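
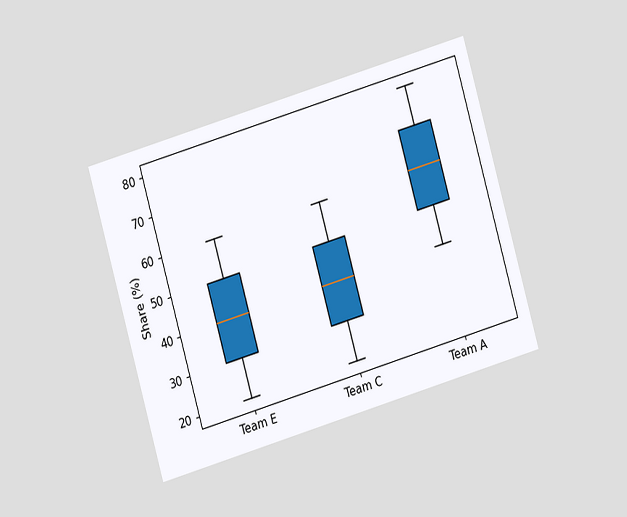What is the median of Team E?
The chart is tilted about 16° counter-clockwise and viewed at a slight angle. The median line in the Team E box sits at 40%.

40%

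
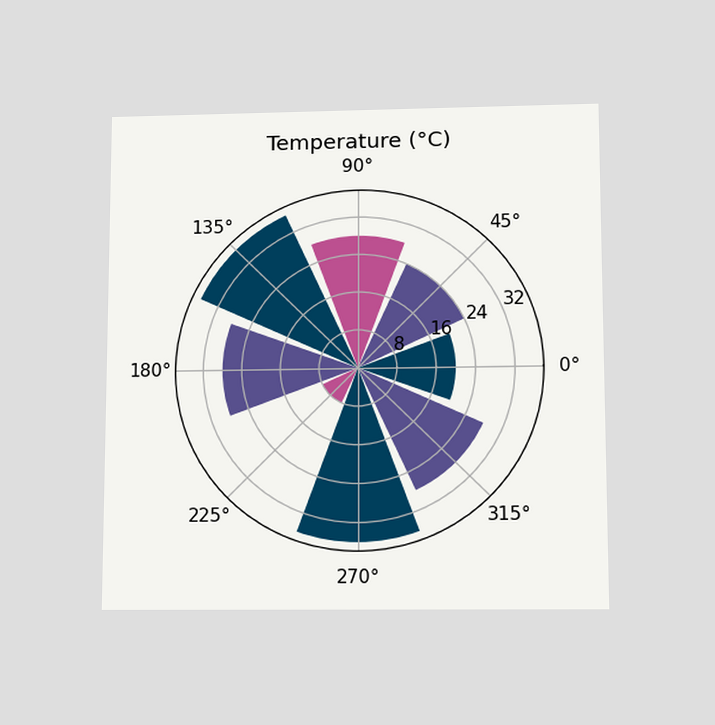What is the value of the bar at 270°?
The chart is viewed slightly from below. The bar at 270° reaches 36°C on the radial axis.

36°C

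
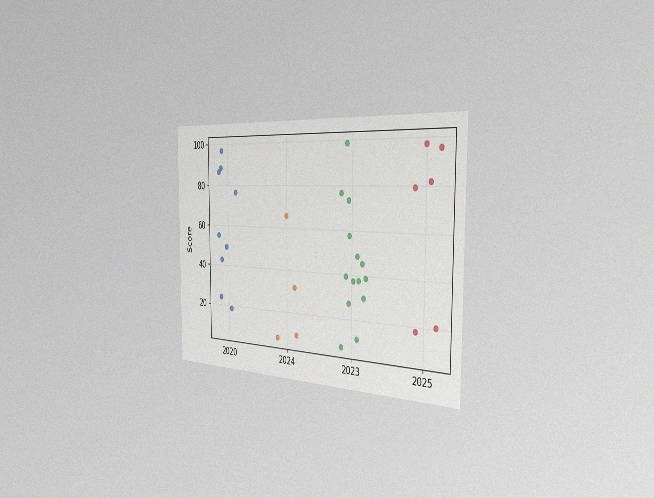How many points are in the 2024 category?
4

The chart is viewed slightly from the right, with some photo noise. Counting the markers in the 2024 column gives 4.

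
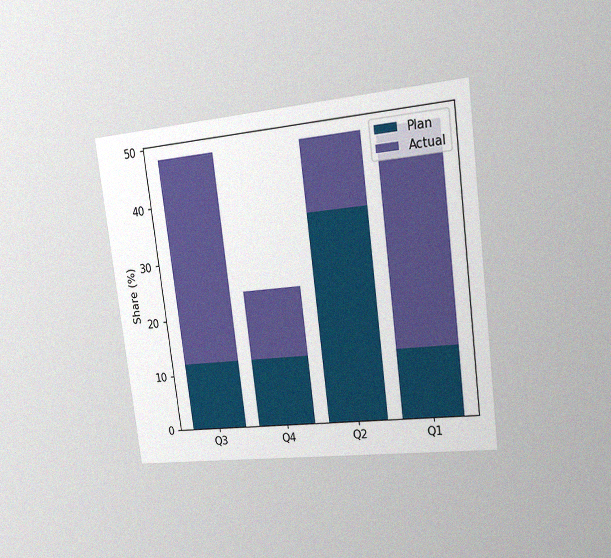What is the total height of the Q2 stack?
The chart is tilted about 7° counter-clockwise and viewed slightly from the right, with some photo noise. The Q2 stack's top reaches 48% on the y-axis.

48%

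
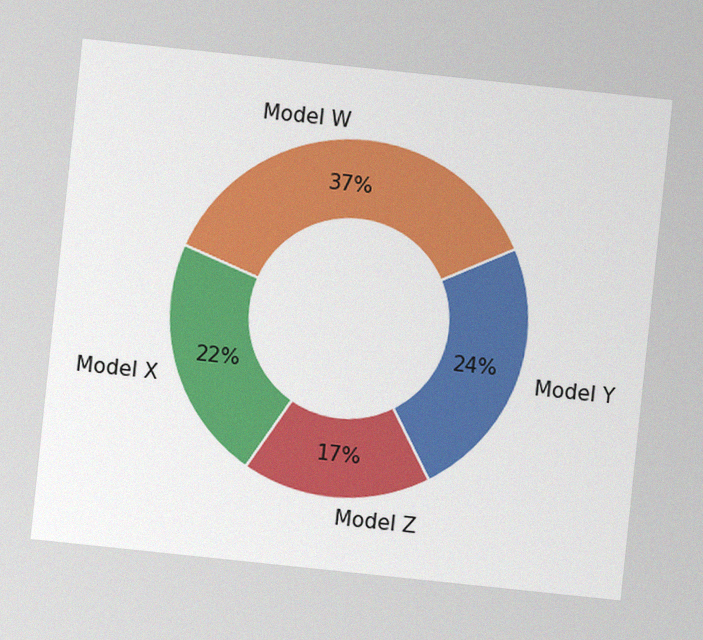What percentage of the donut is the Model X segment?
22%

The chart is tilted about 6° clockwise, with some photo noise. The Model X segment takes up 22% of the ring.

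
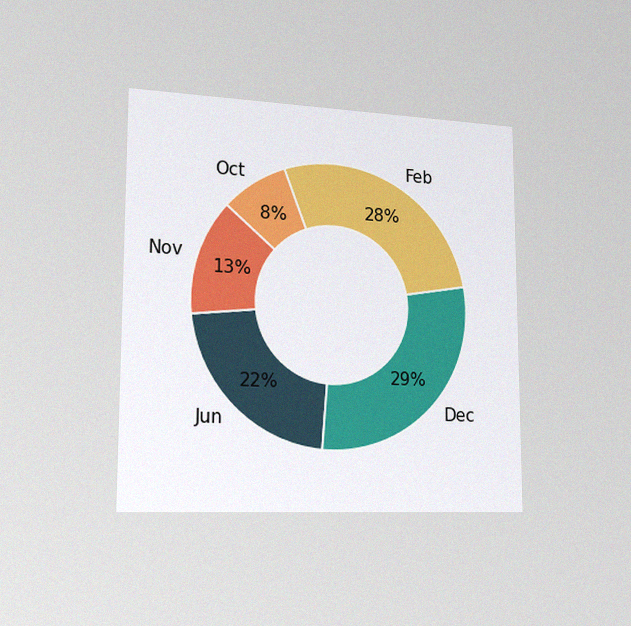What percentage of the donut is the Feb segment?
28%

The chart is viewed slightly from the left, with some photo noise. The Feb segment takes up 28% of the ring.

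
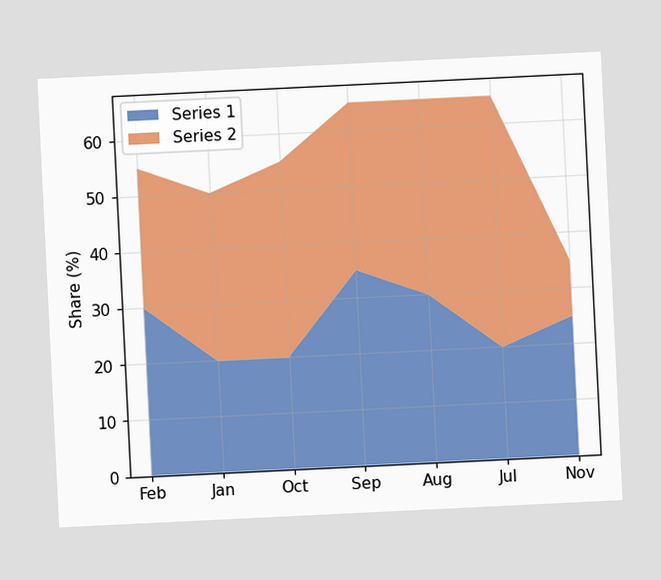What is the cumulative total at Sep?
The chart is tilted about 3° counter-clockwise. The stacked total at Sep reaches 65%.

65%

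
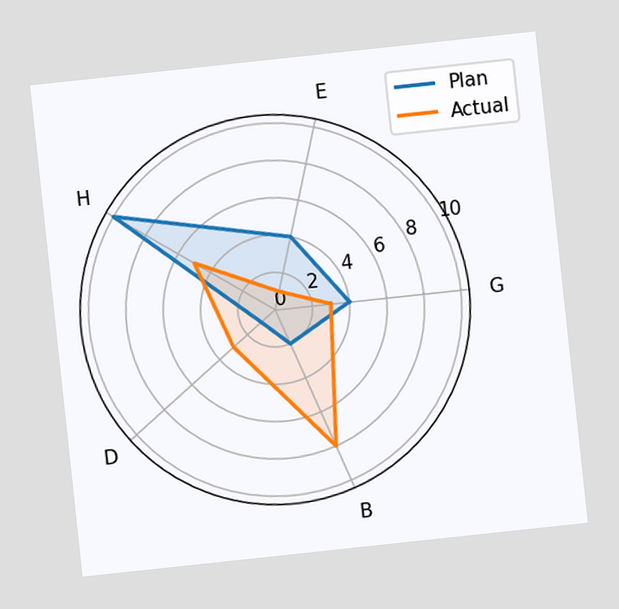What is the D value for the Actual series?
The chart is tilted about 6° counter-clockwise. On the D axis, Actual reaches 3.

3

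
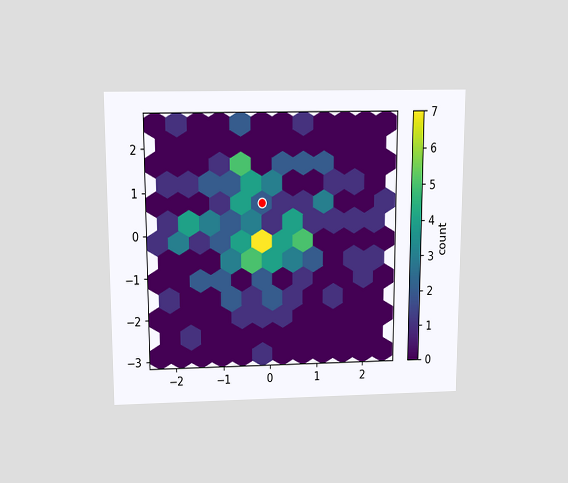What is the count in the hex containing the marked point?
The chart is viewed slightly from above. The marked hex reads 2 on the colorbar.

2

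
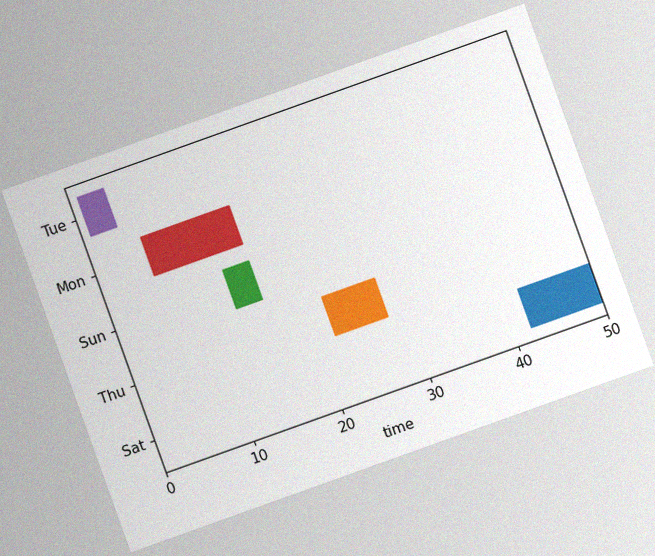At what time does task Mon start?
The chart is tilted about 20° counter-clockwise, with some photo noise. The Mon bar begins at t=6.

6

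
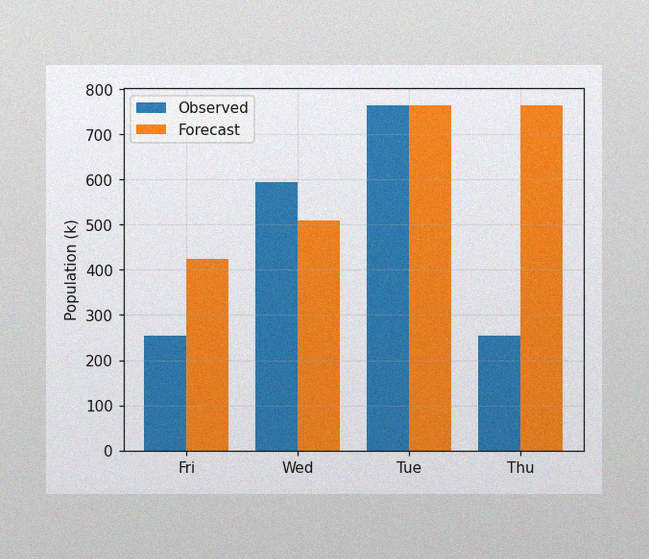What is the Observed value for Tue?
The image has some photo noise and uneven lighting. The Observed bar at Tue reaches 765k on the y-axis.

765k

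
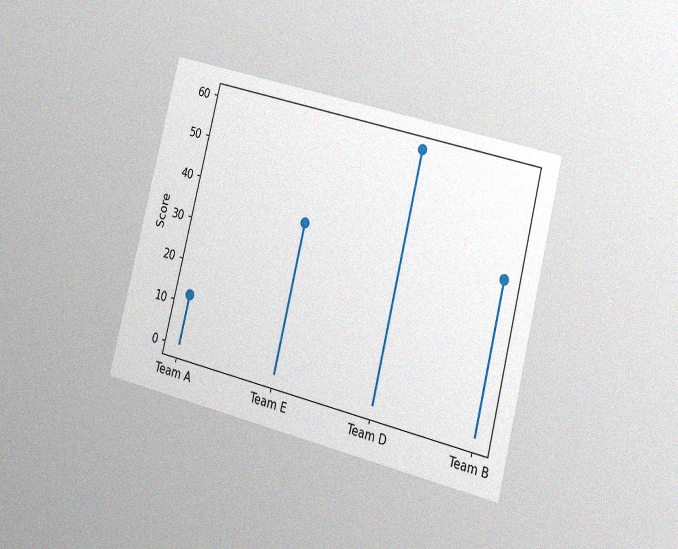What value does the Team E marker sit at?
The chart is tilted about 14° clockwise and viewed at a slight angle, with some photo noise. The Team E marker sits at 36.

36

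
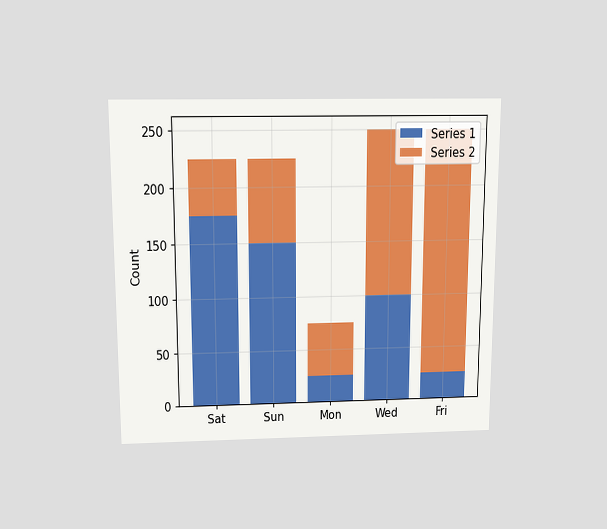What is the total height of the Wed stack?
250

The chart is viewed slightly from above. The Wed stack's top reaches 250 on the y-axis.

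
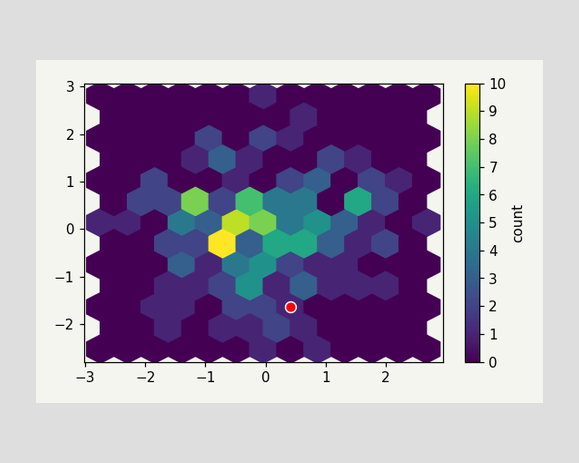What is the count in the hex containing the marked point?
The marked hex reads 1 on the colorbar.

1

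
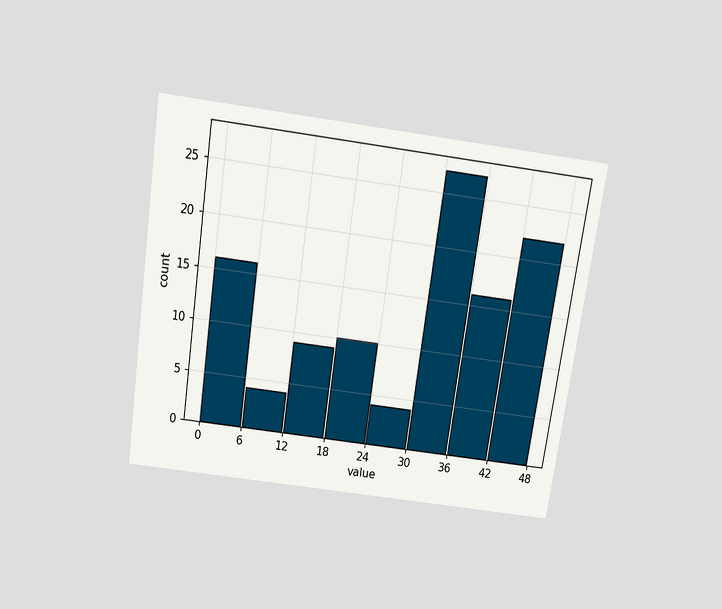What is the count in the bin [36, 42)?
The chart is tilted about 8° clockwise and viewed slightly from above. The [36, 42) bin has height 16.

16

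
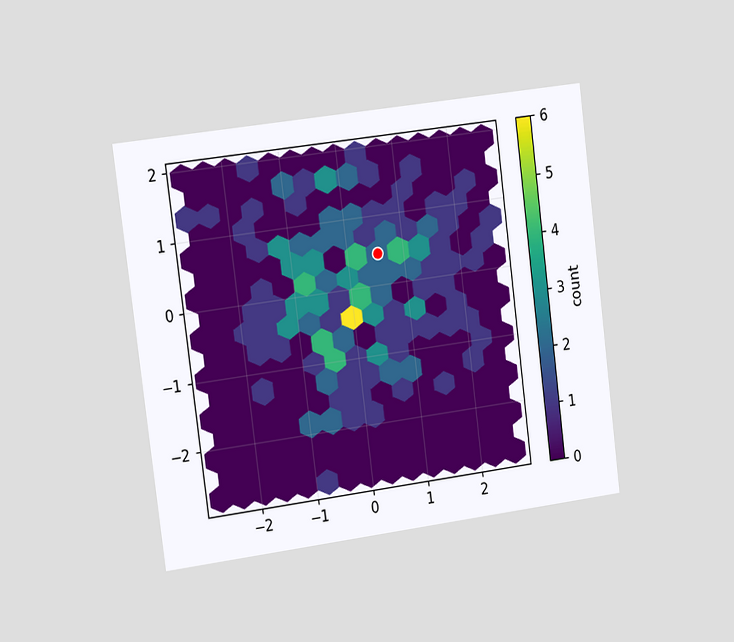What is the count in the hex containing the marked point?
The chart is tilted about 7° counter-clockwise and viewed slightly from the left. The marked hex reads 2 on the colorbar.

2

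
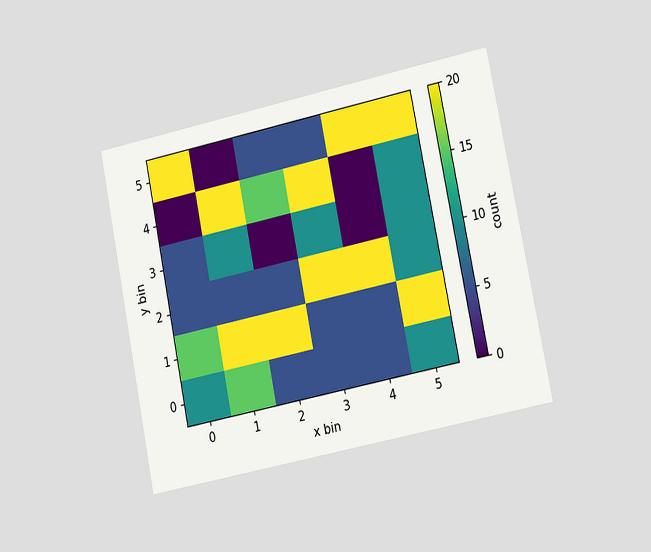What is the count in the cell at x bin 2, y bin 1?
20

The chart is tilted about 11° counter-clockwise and viewed slightly from the right. Matching the cell (2, 1) against the colorbar gives 20.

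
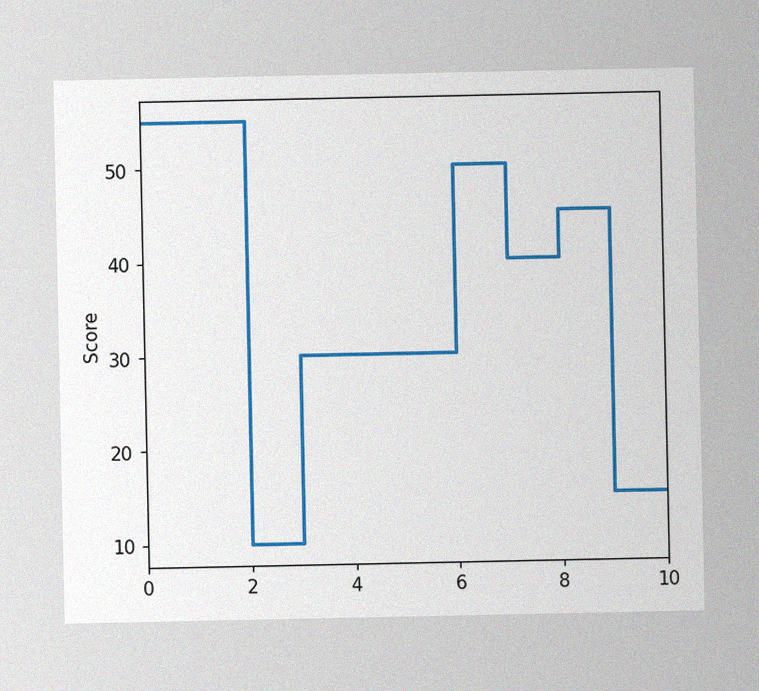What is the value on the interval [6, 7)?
The image has some photo noise and uneven lighting. On [6, 7) the step sits at 50.

50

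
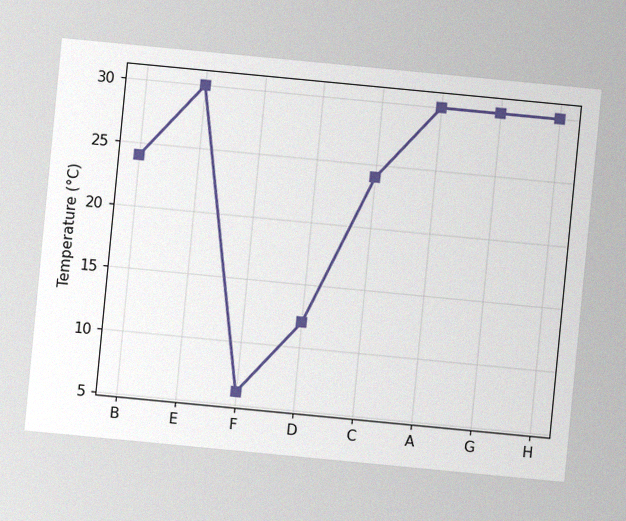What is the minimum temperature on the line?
The chart is tilted about 5° clockwise, with some photo noise. The lowest point is at F, and reading across to the y-axis gives 6°C.

6°C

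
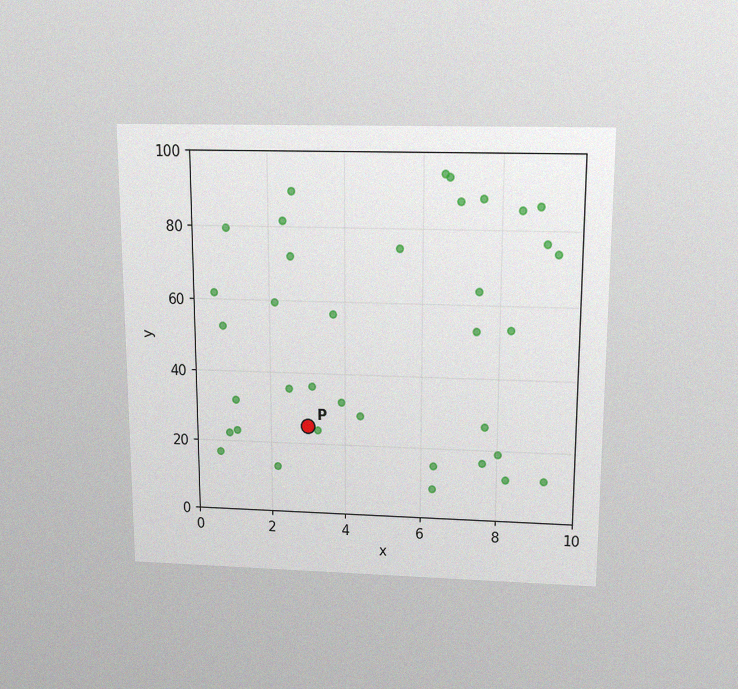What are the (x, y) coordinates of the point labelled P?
The chart is viewed slightly from above, with some photo noise. Following the gridlines from P to each axis, P sits at (3, 25).

(3, 25)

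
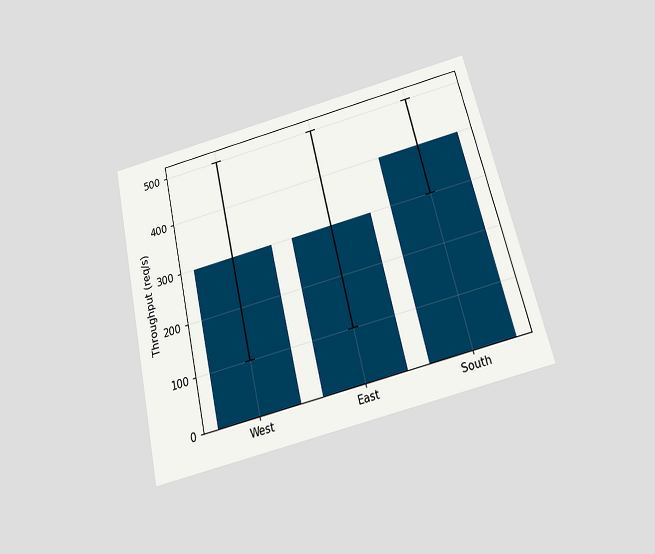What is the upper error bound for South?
The chart is tilted about 13° counter-clockwise and viewed slightly from below. The South bar's upper whisker reaches 500req/s.

500req/s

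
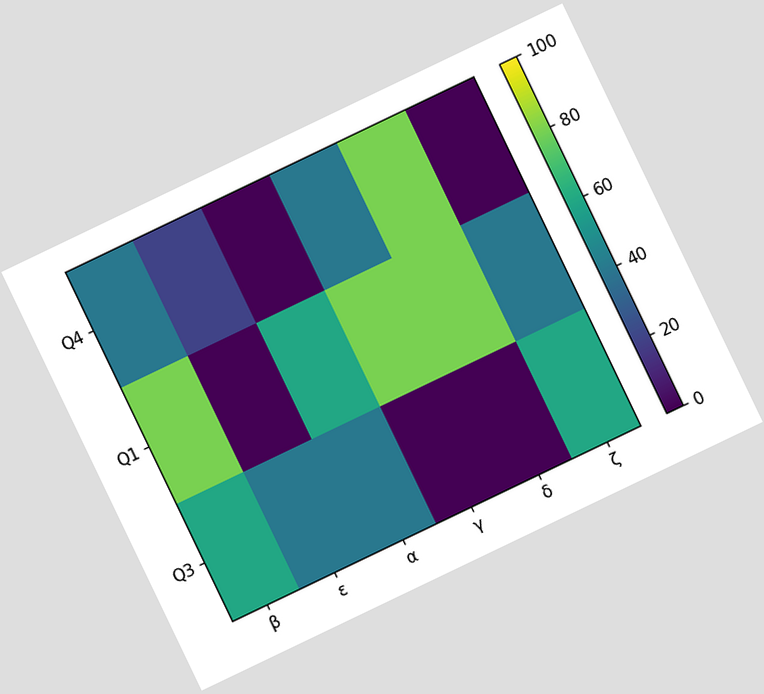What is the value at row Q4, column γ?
40

The chart is tilted about 26° counter-clockwise. Matching cell (Q4, γ) against the colorbar gives 40.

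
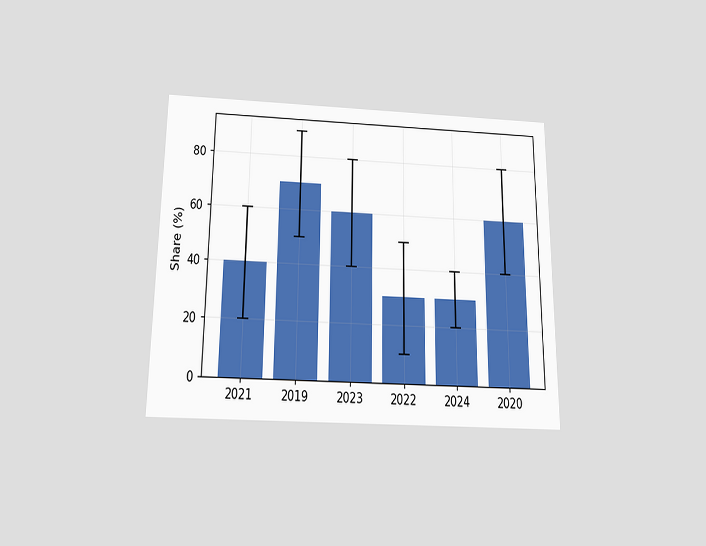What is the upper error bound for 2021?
The chart is viewed slightly from below. The 2021 bar's upper whisker reaches 60%.

60%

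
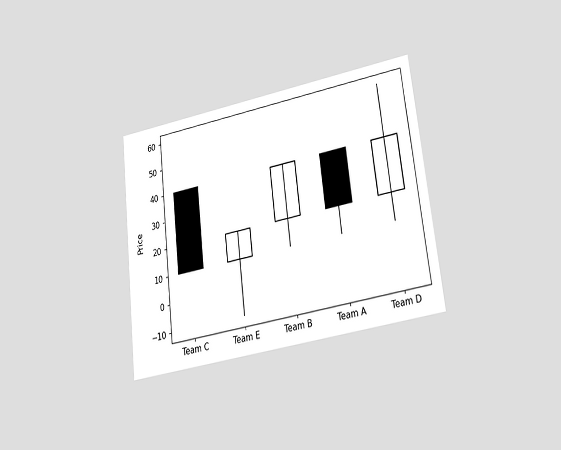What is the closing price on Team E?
20

The chart is tilted about 7° counter-clockwise and viewed at a slight angle. The Team E candle closes at 20.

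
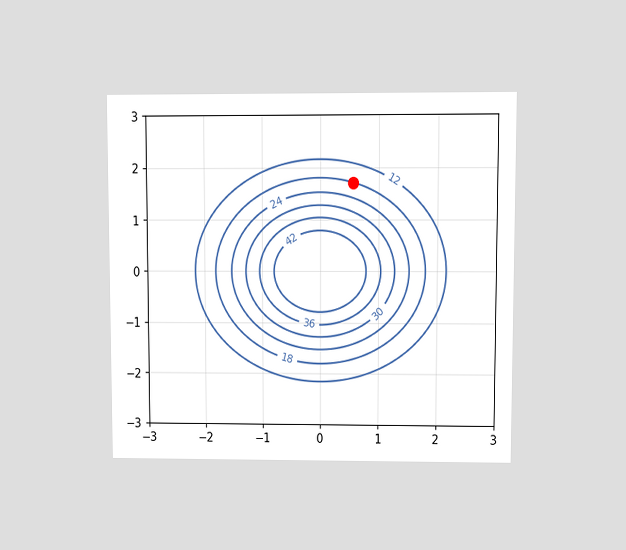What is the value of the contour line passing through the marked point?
The chart is viewed at a slight angle. The marked point sits on the contour labelled 18.

18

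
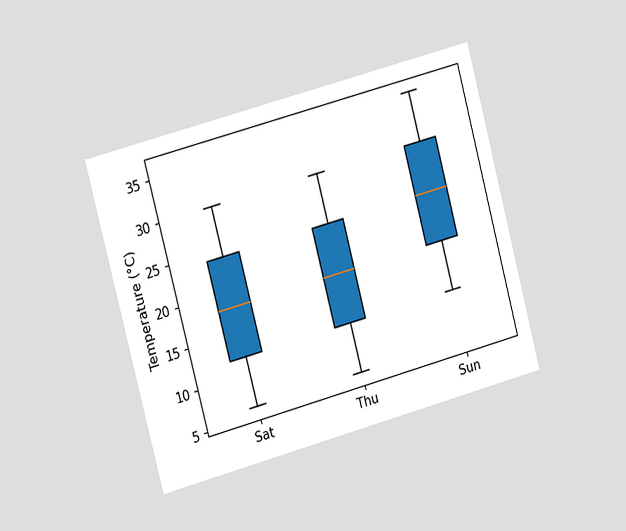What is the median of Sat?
The chart is tilted about 15° counter-clockwise and viewed slightly from the left. The median line in the Sat box sits at 18°C.

18°C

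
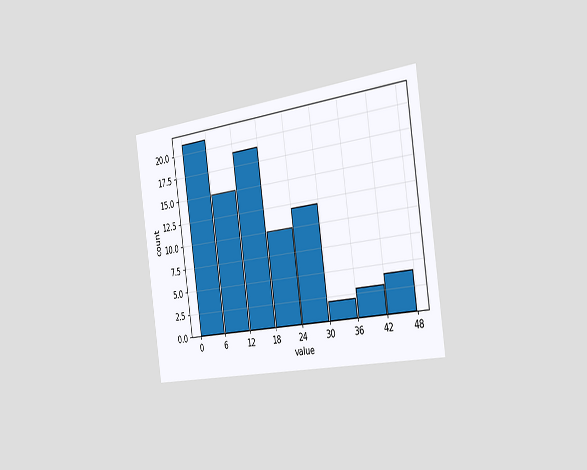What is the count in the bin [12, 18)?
The chart is tilted about 8° counter-clockwise and viewed slightly from the right. The [12, 18) bin has height 19.

19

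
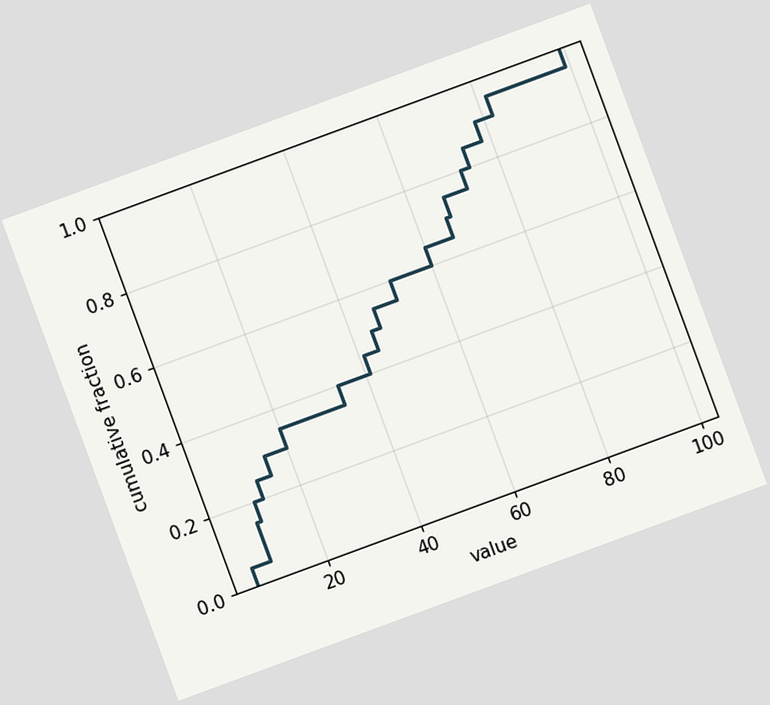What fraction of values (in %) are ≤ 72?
The chart is tilted about 20° counter-clockwise. At x=72 the ECDF step is at 80%.

80%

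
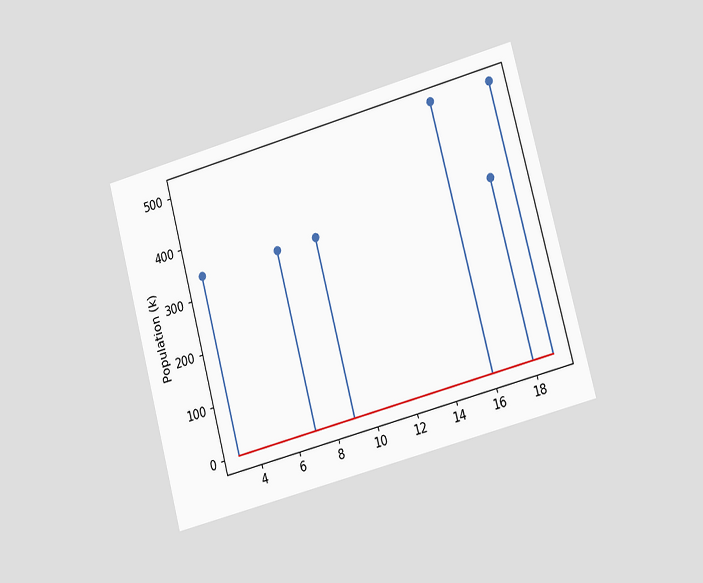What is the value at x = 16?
510k

The chart is tilted about 15° counter-clockwise and viewed slightly from the right. The stem at x=16 reaches 510k.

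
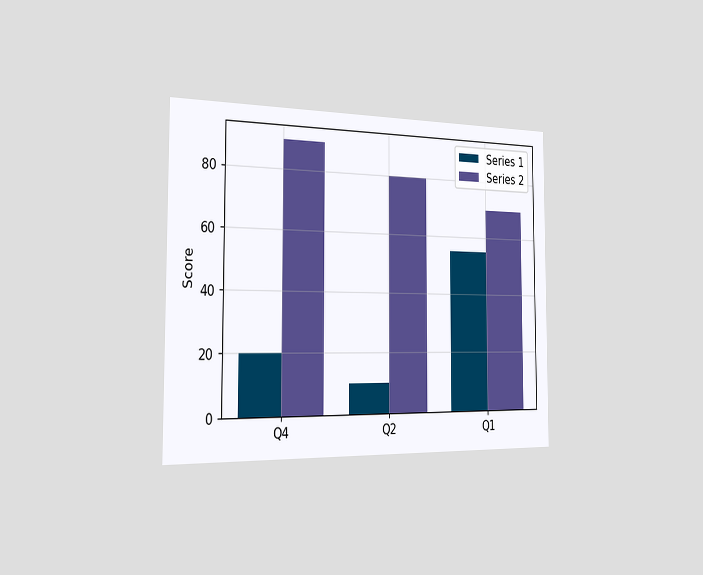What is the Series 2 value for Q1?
The chart is viewed slightly from the left. The Series 2 bar at Q1 reaches 70 on the y-axis.

70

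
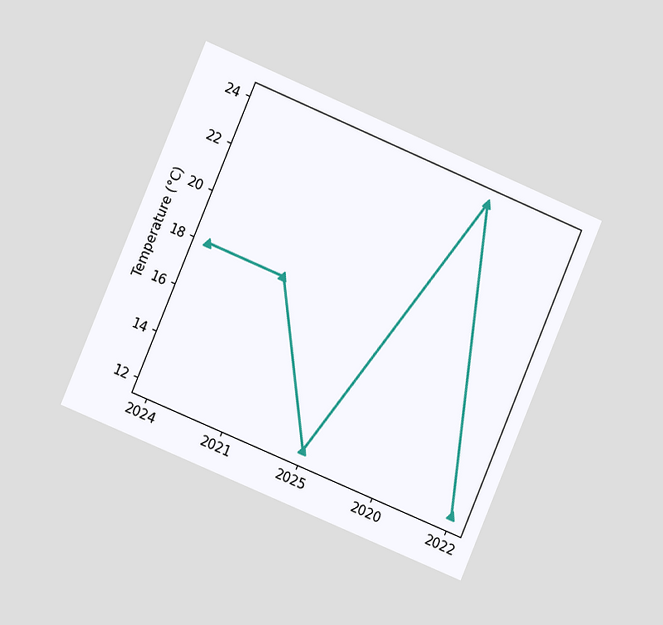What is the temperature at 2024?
18°C

The chart is tilted about 23° clockwise and viewed slightly from the left. At 2024, the line is at 18°C.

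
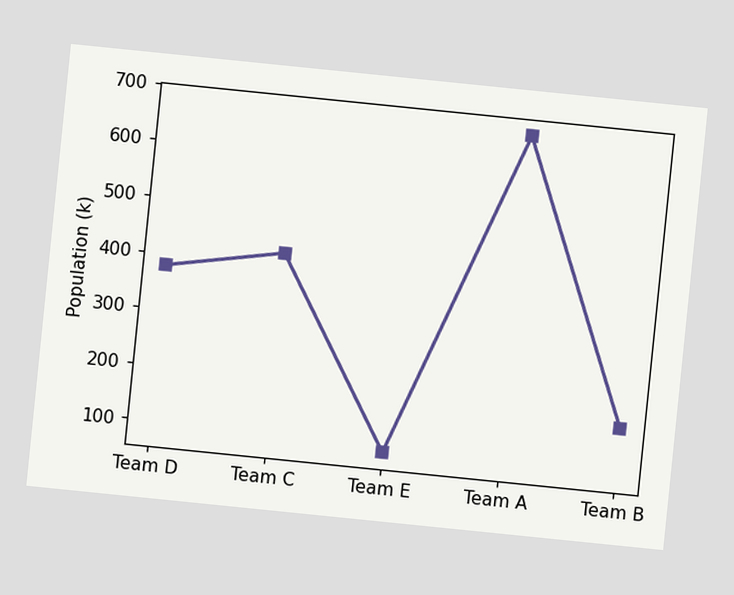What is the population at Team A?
672k

The chart is tilted about 6° clockwise. At Team A, the line is at 672k.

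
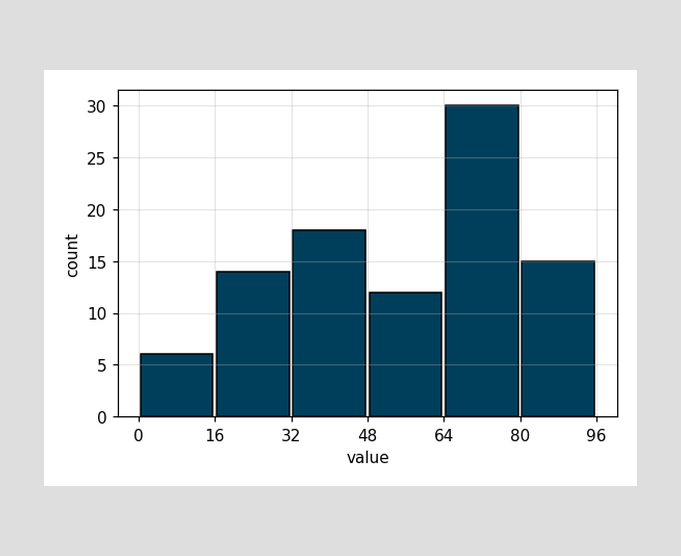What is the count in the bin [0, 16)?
6

The [0, 16) bin has height 6.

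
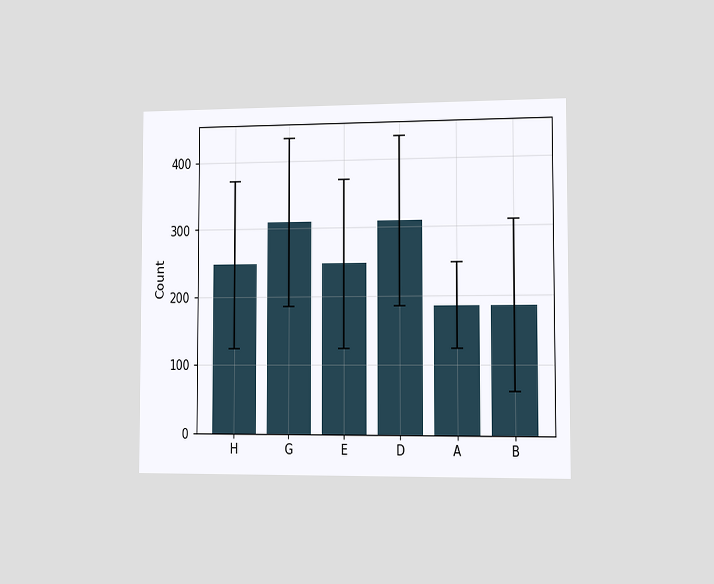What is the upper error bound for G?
The chart is viewed slightly from the right. The G bar's upper whisker reaches 434.

434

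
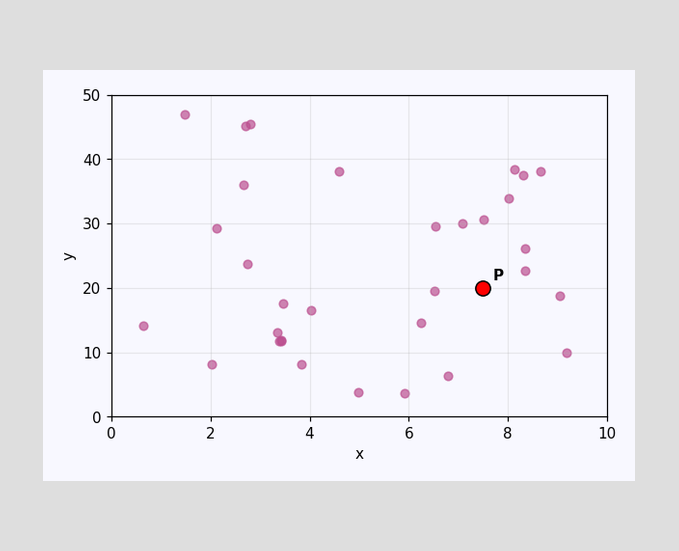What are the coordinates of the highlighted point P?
(7.5, 20)

Following the gridlines from P to each axis, P sits at (7.5, 20).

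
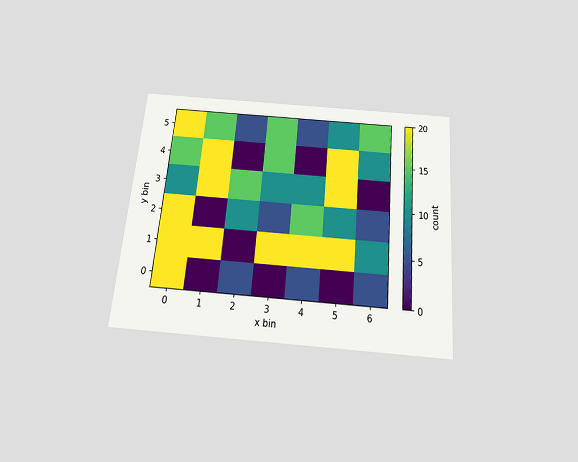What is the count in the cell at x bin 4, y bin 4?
The chart is tilted about 5° clockwise and viewed slightly from below. Matching the cell (4, 4) against the colorbar gives 0.

0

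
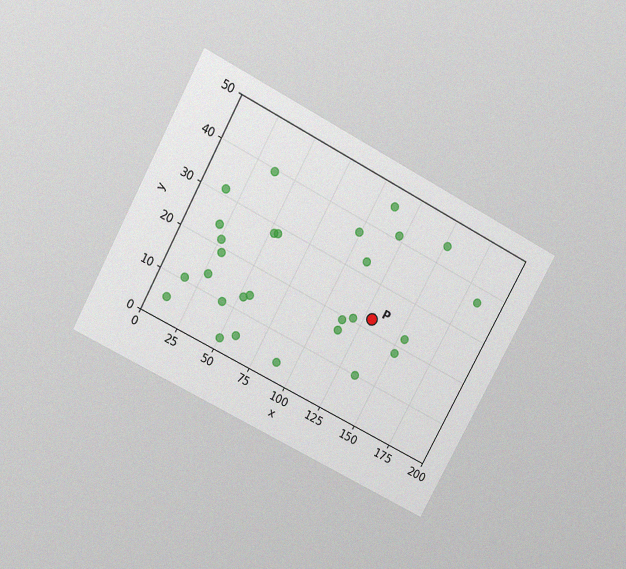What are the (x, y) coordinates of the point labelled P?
The chart is tilted about 28° clockwise and viewed slightly from above, with some photo noise. Following the gridlines from P to each axis, P sits at (130, 22.5).

(130, 22.5)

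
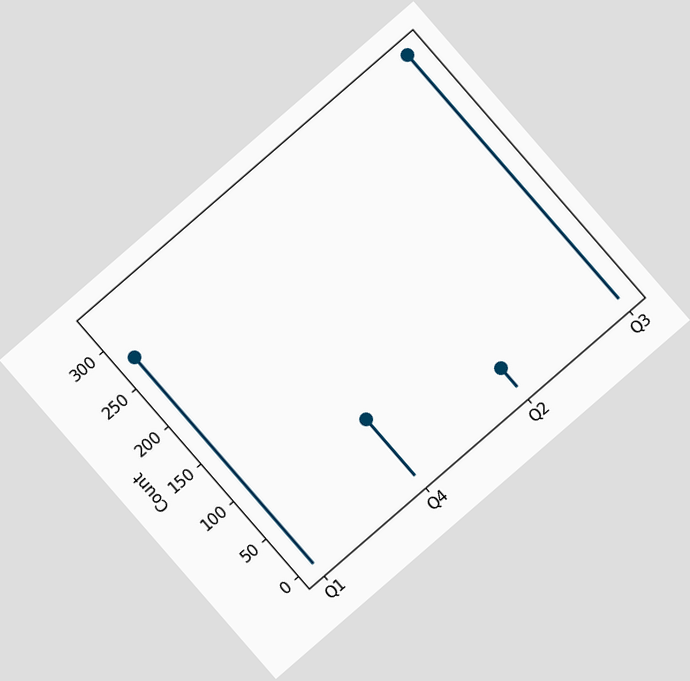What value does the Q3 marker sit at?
325

The chart is tilted about 41° counter-clockwise. The Q3 marker sits at 325.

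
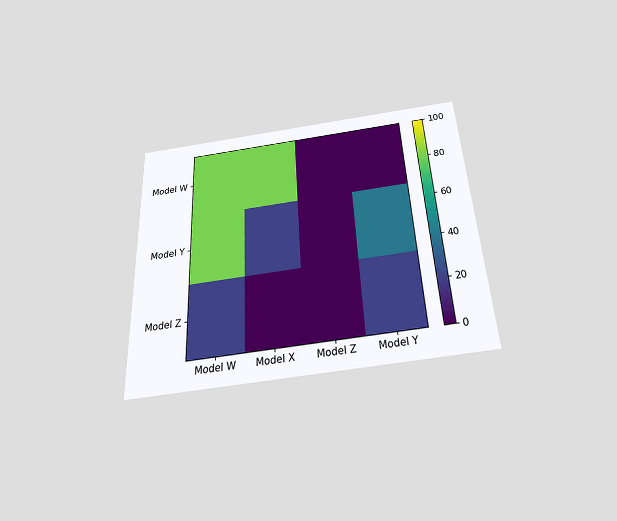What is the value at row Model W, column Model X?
80

The chart is tilted about 3° counter-clockwise and viewed slightly from below. Matching cell (Model W, Model X) against the colorbar gives 80.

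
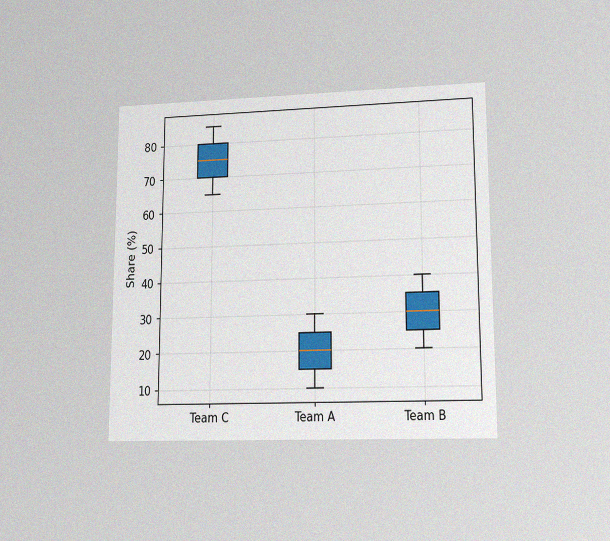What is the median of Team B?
30%

The chart is viewed at a slight angle, with some photo noise. The median line in the Team B box sits at 30%.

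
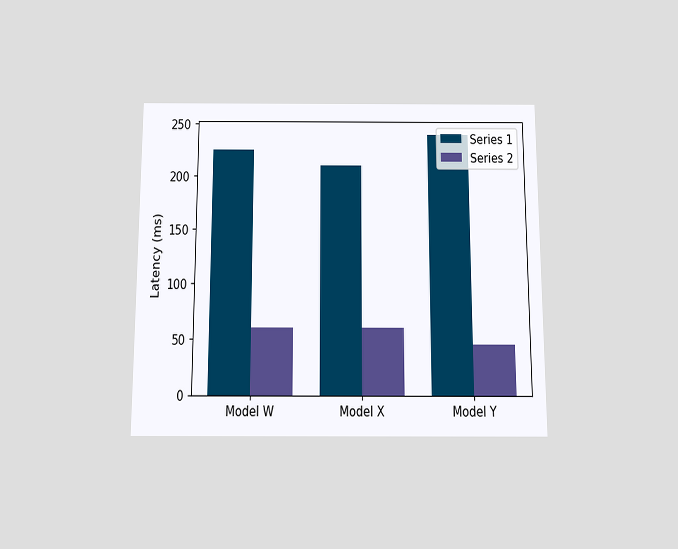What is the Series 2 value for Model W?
The chart is viewed slightly from below. The Series 2 bar at Model W reaches 60ms on the y-axis.

60ms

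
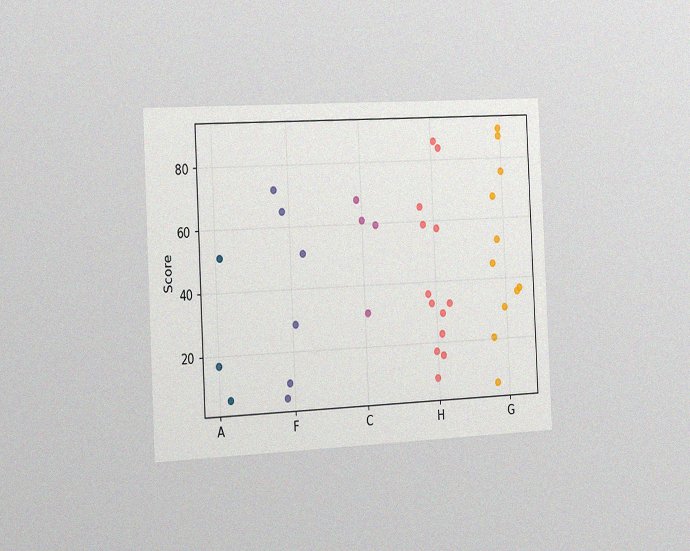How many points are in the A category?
3

The chart is tilted about 3° counter-clockwise and viewed slightly from the left, with some photo noise. Counting the markers in the A column gives 3.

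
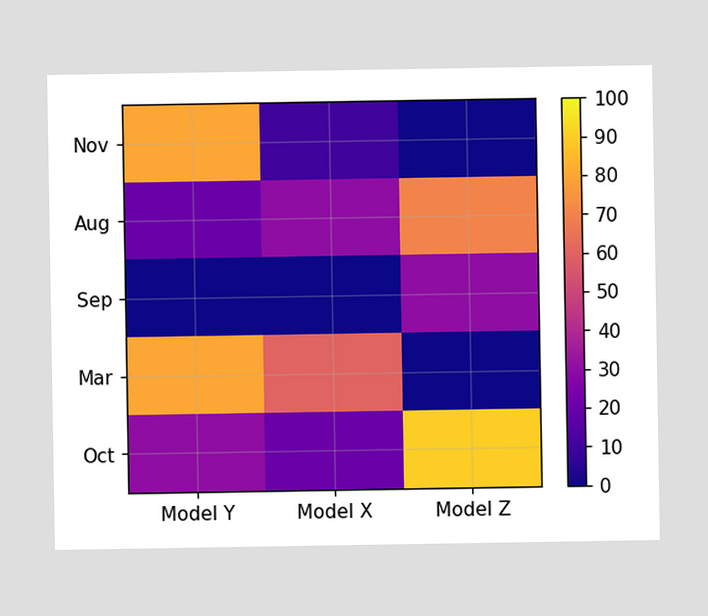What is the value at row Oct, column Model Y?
30

Matching cell (Oct, Model Y) against the colorbar gives 30.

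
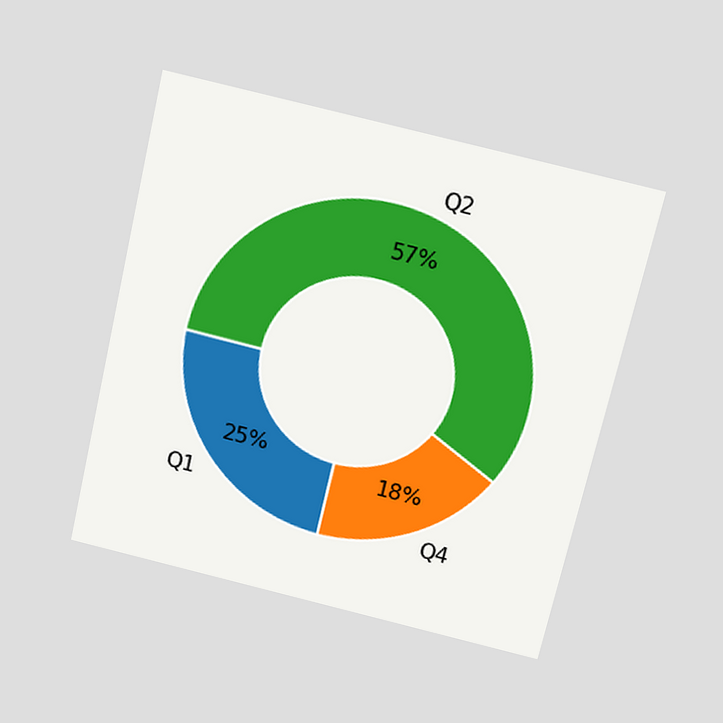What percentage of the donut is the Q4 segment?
The chart is tilted about 13° clockwise and viewed slightly from above. The Q4 segment takes up 18% of the ring.

18%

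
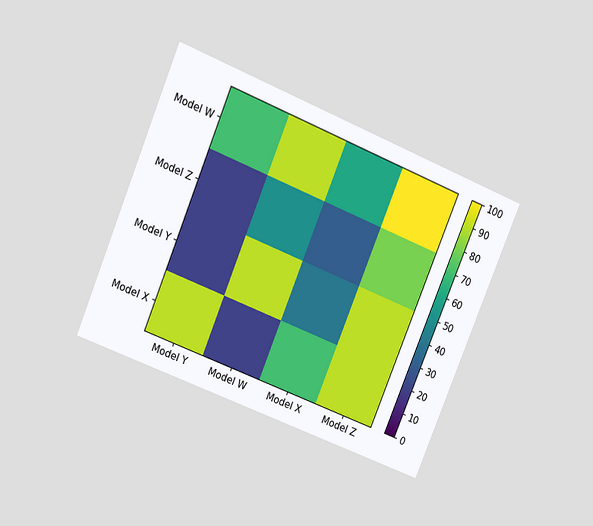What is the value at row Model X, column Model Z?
The chart is tilted about 22° clockwise and viewed at a slight angle. Matching cell (Model X, Model Z) against the colorbar gives 90.

90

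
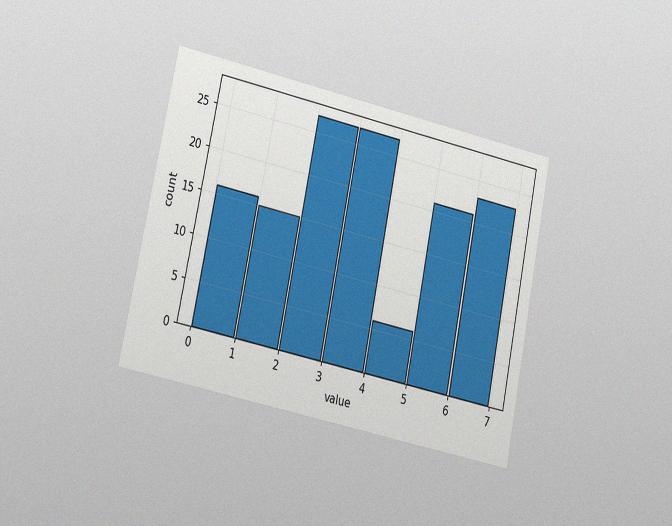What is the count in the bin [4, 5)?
The chart is tilted about 12° clockwise and viewed at a slight angle, with some photo noise. The [4, 5) bin has height 6.

6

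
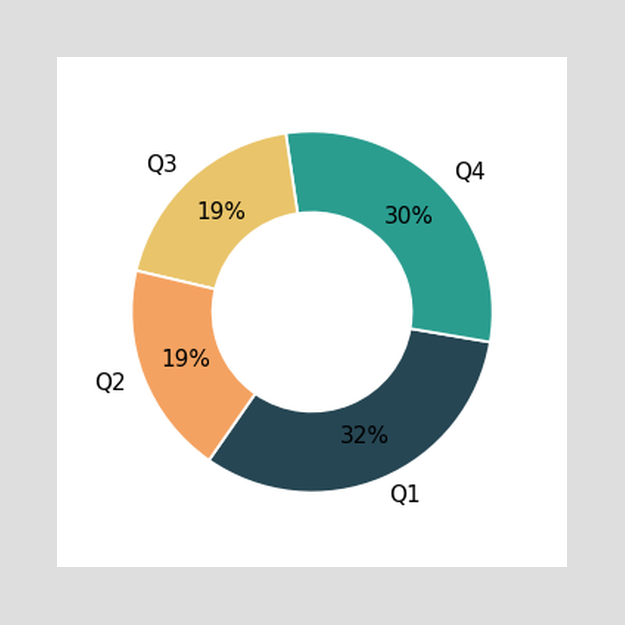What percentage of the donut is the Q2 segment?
19%

The Q2 segment takes up 19% of the ring.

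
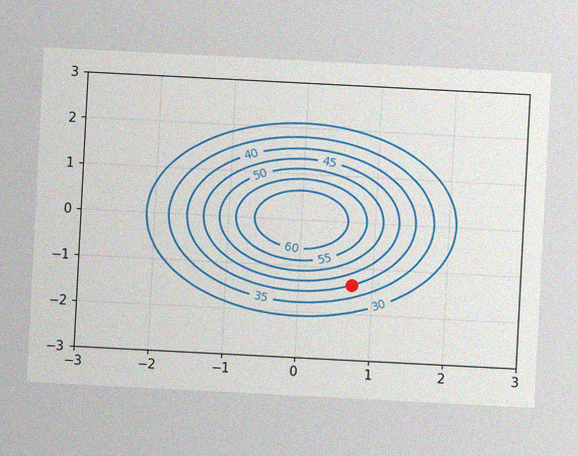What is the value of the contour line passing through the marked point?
The chart is tilted about 3° clockwise, with some photo noise. The marked point sits on the contour labelled 40.

40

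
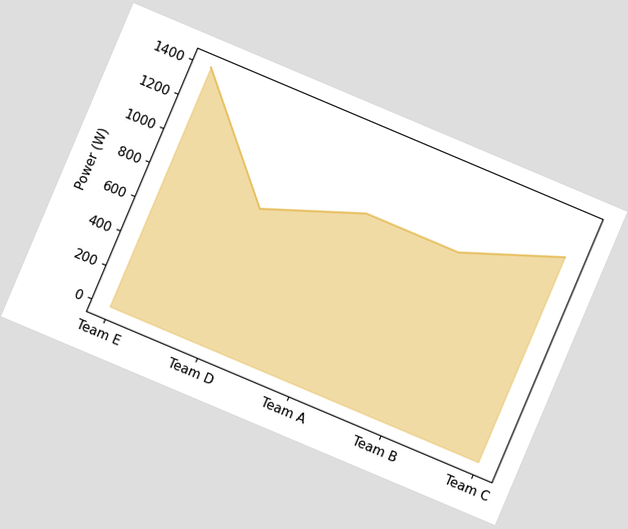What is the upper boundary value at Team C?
1200W

The chart is tilted about 23° clockwise. At Team C the upper boundary is at 1200W.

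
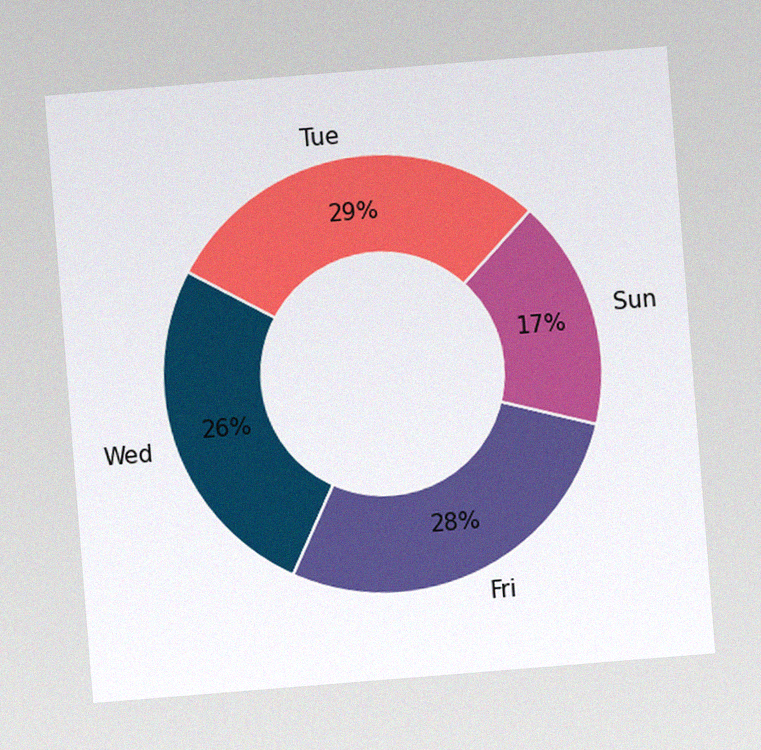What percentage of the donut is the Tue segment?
29%

The chart is tilted about 5° counter-clockwise, with some photo noise. The Tue segment takes up 29% of the ring.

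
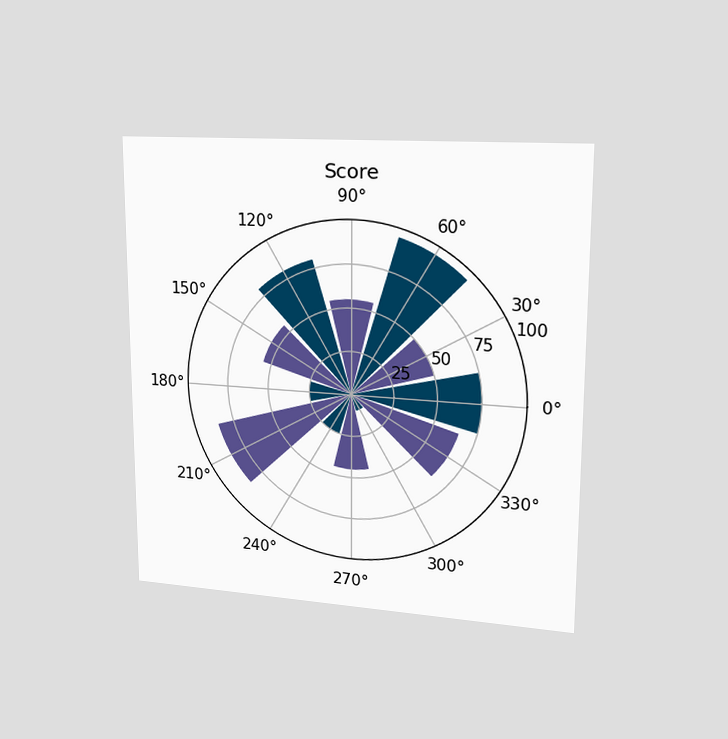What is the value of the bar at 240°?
The chart is viewed slightly from the right. The bar at 240° reaches 25 on the radial axis.

25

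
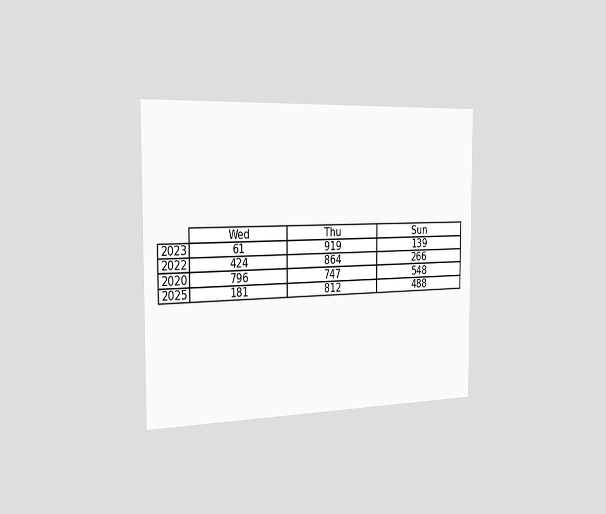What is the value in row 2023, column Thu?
919

The chart is viewed slightly from the left. The (2023, Thu) cell reads 919.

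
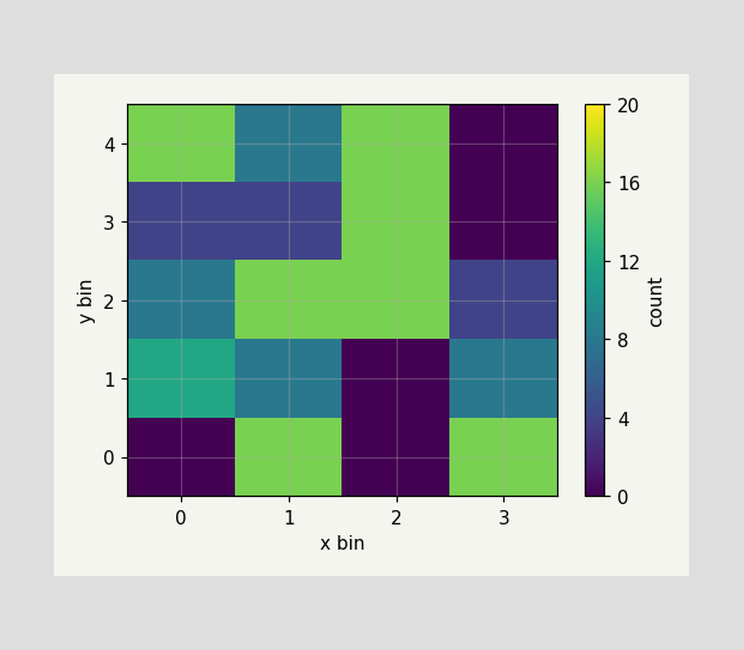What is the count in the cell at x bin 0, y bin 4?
Matching the cell (0, 4) against the colorbar gives 16.

16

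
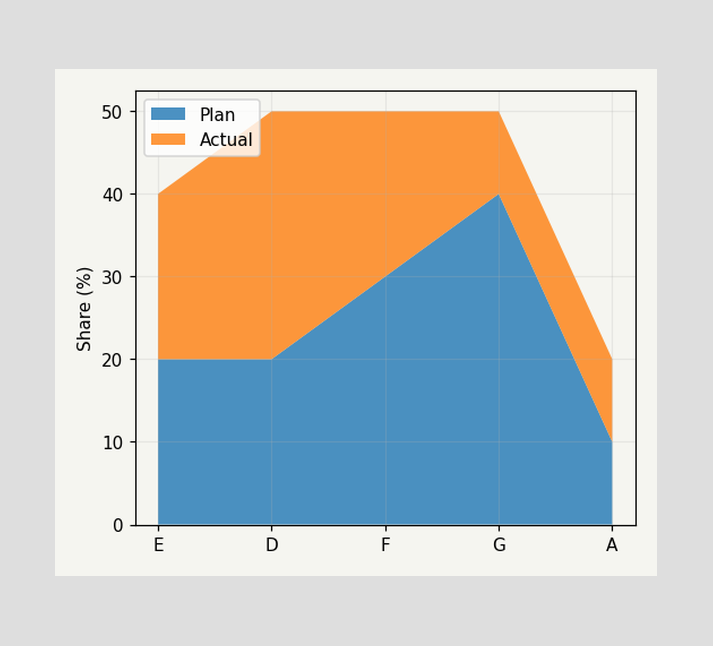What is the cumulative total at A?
20%

The stacked total at A reaches 20%.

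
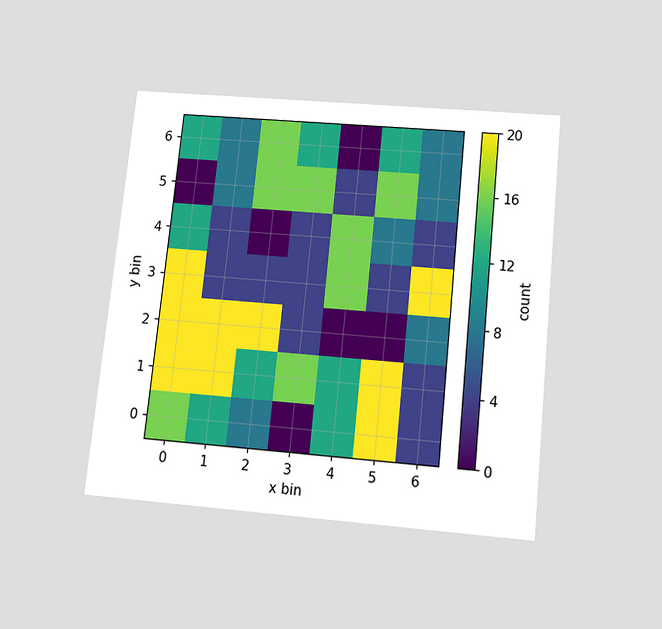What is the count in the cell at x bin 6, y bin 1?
4

The chart is tilted about 6° clockwise and viewed slightly from below. Matching the cell (6, 1) against the colorbar gives 4.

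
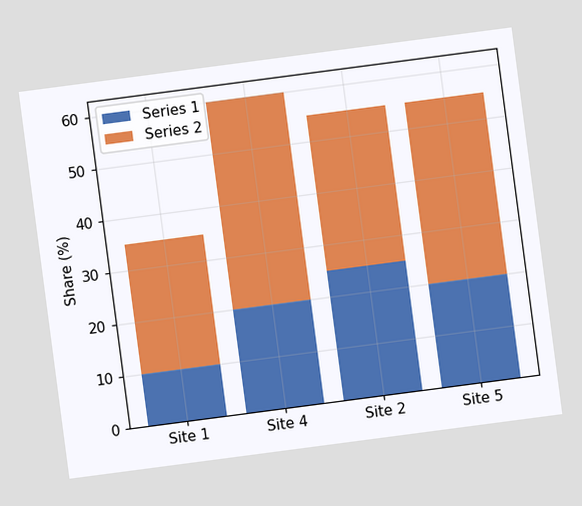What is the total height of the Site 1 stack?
The chart is tilted about 7° counter-clockwise. The Site 1 stack's top reaches 35% on the y-axis.

35%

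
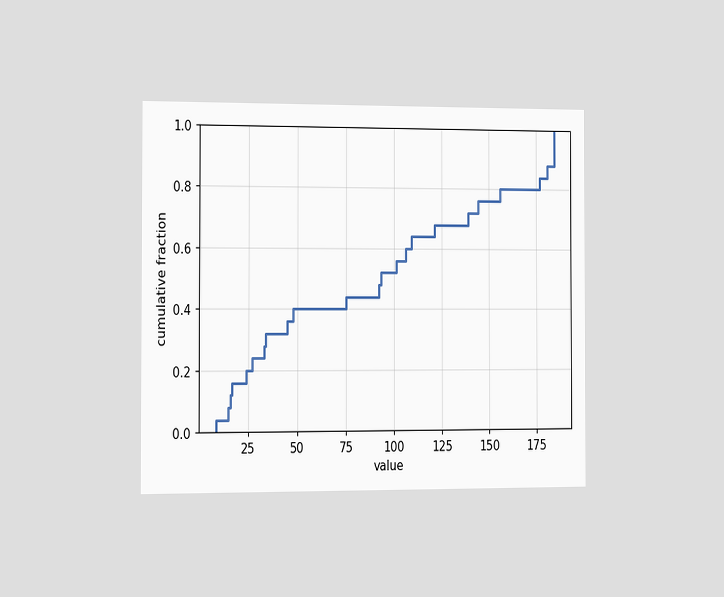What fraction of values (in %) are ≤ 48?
The chart is viewed slightly from the left. At x=48 the ECDF step is at 40%.

40%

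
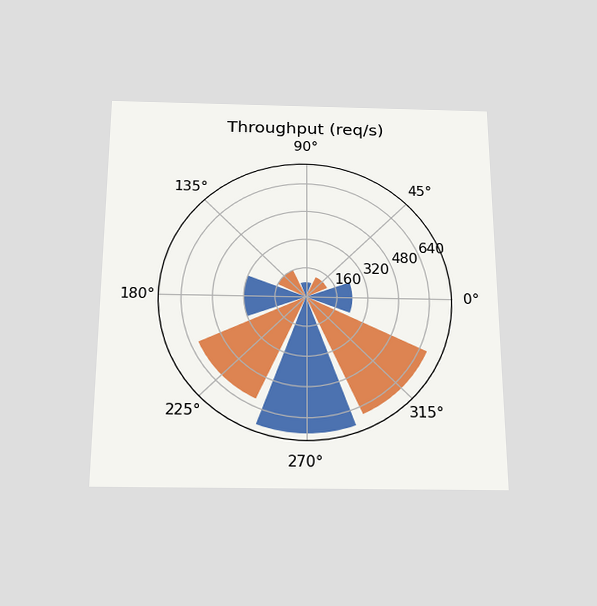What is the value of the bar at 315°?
680req/s

The chart is viewed slightly from below. The bar at 315° reaches 680req/s on the radial axis.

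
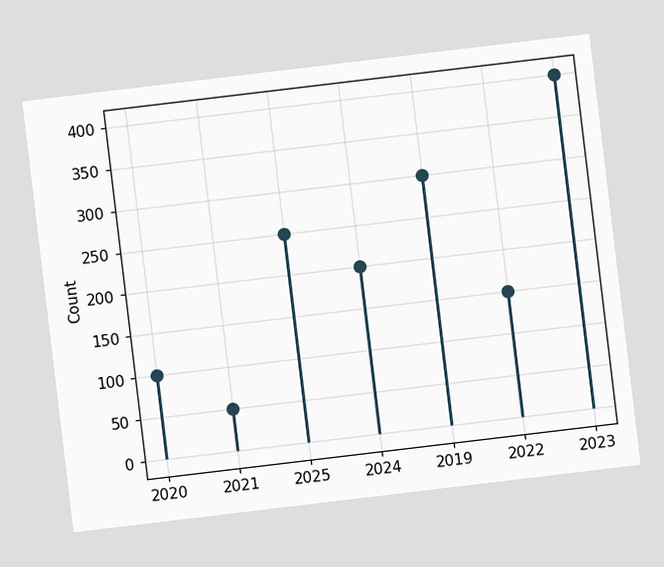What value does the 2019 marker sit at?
300

The chart is tilted about 7° counter-clockwise. The 2019 marker sits at 300.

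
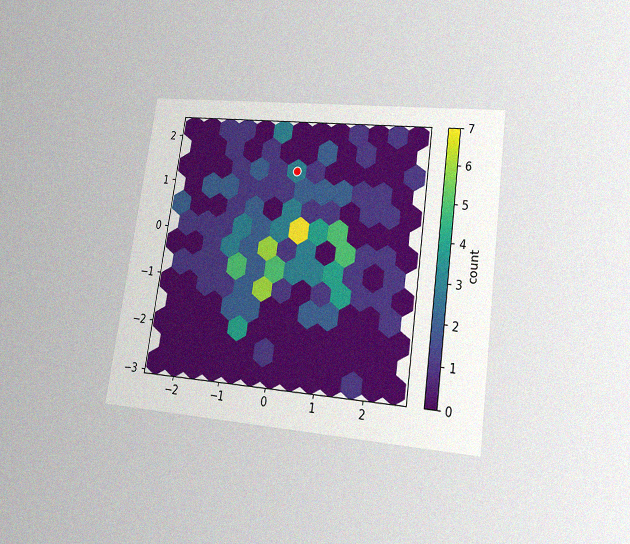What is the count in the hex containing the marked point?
The chart is tilted about 8° clockwise and viewed at a slight angle, with some photo noise. The marked hex reads 3 on the colorbar.

3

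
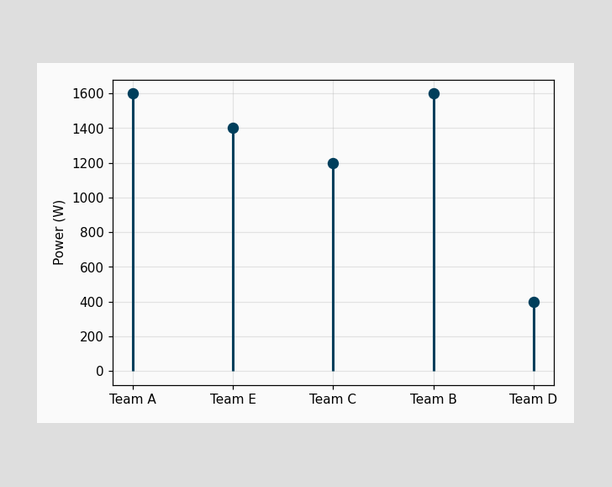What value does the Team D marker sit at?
The Team D marker sits at 400W.

400W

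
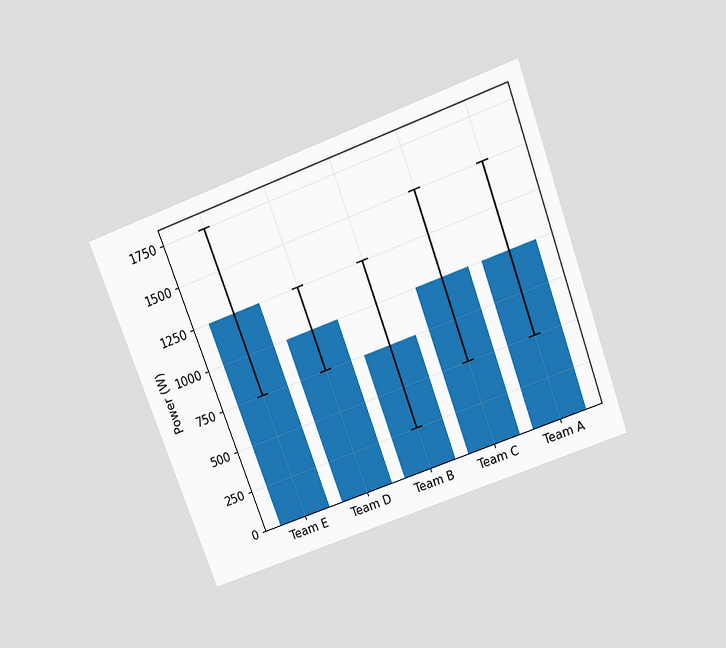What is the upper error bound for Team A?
The chart is tilted about 20° counter-clockwise and viewed slightly from above. The Team A bar's upper whisker reaches 1500W.

1500W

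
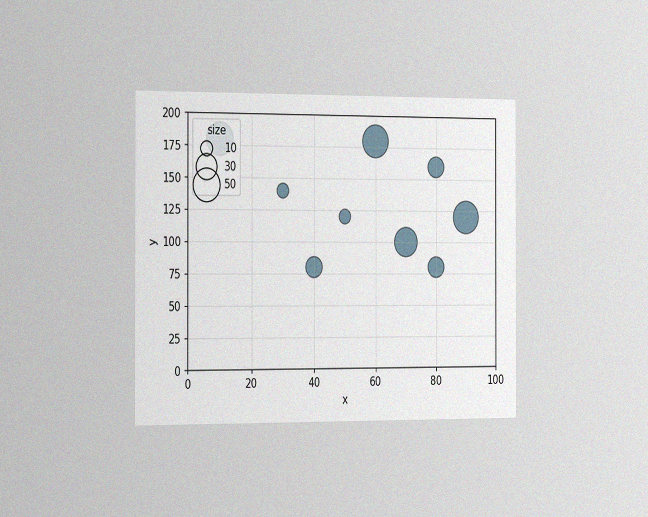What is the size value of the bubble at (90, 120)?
The chart is viewed slightly from the left, with some photo noise. Matching the bubble at (90, 120) against the size legend gives 50.

50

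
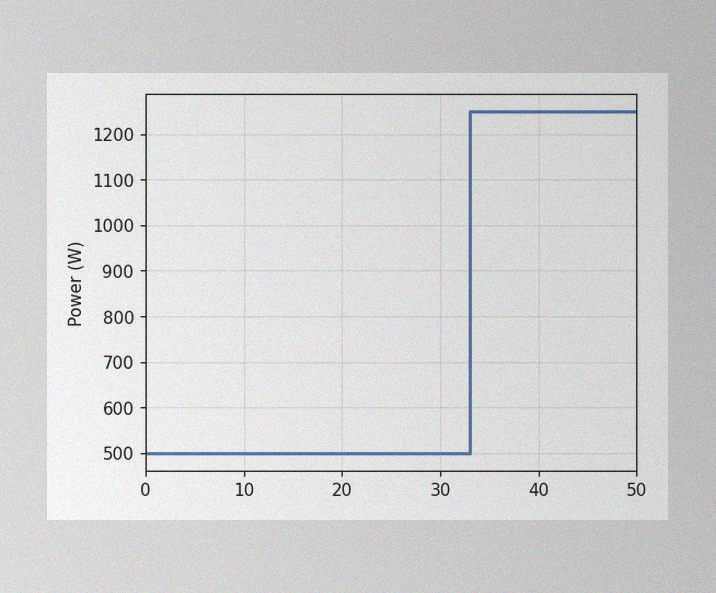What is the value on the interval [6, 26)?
The image has some photo noise and uneven lighting. On [6, 26) the step sits at 500W.

500W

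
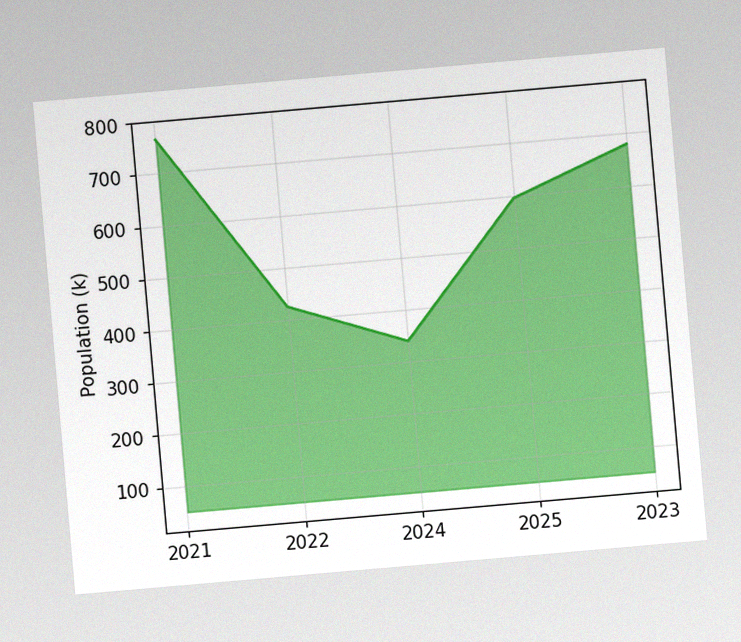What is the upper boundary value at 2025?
The chart is tilted about 5° counter-clockwise, with some photo noise. At 2025 the upper boundary is at 595k.

595k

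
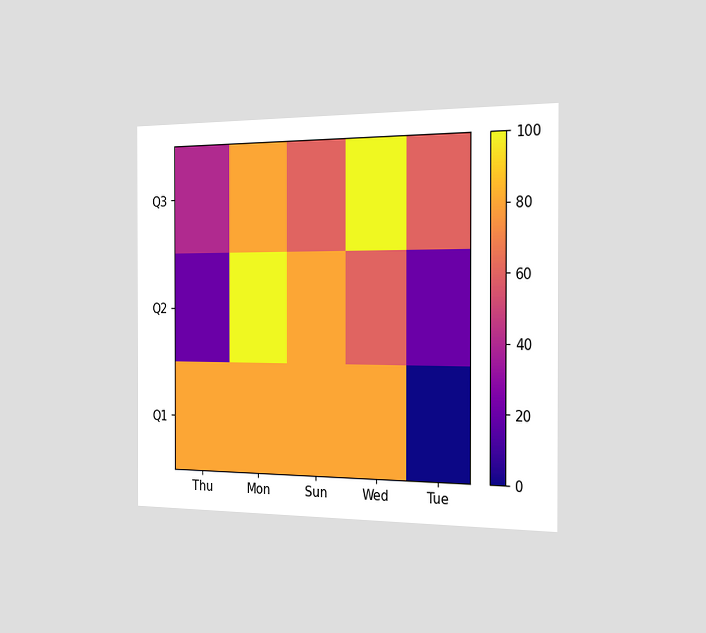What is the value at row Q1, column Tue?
0

The chart is viewed slightly from the right. Matching cell (Q1, Tue) against the colorbar gives 0.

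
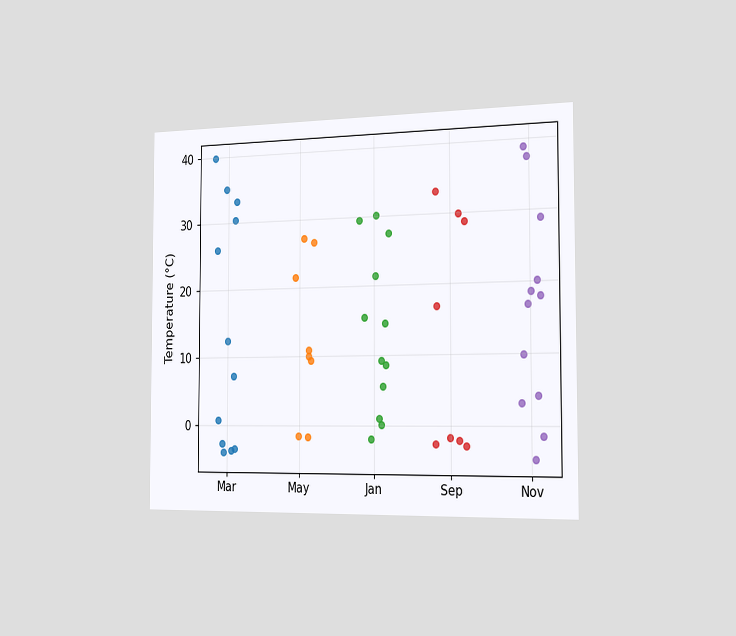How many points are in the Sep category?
The chart is viewed slightly from the right. Counting the markers in the Sep column gives 8.

8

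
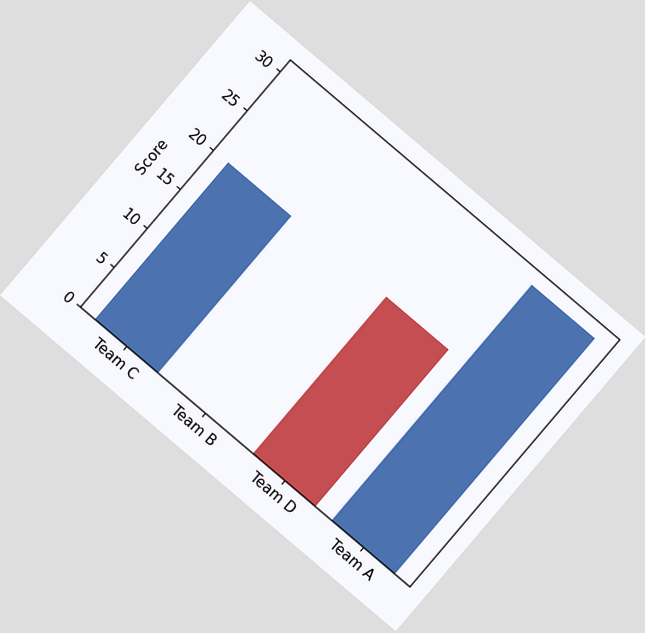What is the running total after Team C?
The chart is tilted about 40° clockwise. After Team C the running total reaches 20.

20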